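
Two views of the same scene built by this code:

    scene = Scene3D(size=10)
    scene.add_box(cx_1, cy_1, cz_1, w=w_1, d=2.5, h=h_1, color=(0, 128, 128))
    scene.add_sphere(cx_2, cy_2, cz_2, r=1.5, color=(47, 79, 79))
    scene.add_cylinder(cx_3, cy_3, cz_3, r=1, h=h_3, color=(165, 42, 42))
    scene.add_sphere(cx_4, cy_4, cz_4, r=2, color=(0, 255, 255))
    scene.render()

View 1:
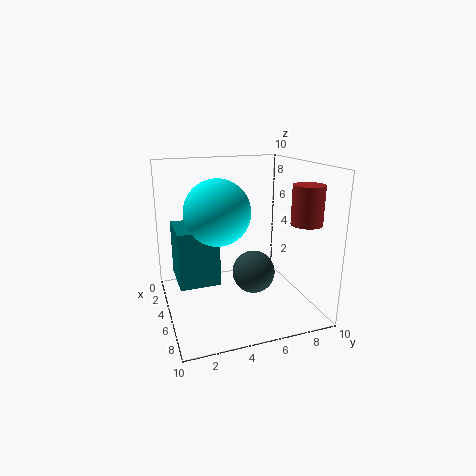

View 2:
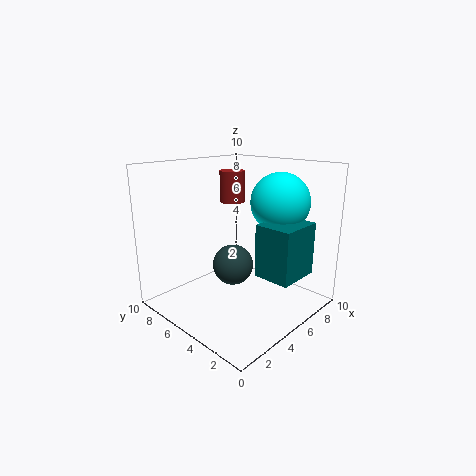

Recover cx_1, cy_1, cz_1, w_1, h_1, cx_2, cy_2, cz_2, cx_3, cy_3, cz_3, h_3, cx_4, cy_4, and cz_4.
cx_1 = 4.5; cy_1 = 0.5; cz_1 = 3; w_1 = 3; h_1 = 3.5; cx_2 = 5.5; cy_2 = 6; cz_2 = 2.5; cx_3 = 8; cy_3 = 8.5; cz_3 = 6.5; h_3 = 2.5; cx_4 = 7; cy_4 = 3; cz_4 = 7.5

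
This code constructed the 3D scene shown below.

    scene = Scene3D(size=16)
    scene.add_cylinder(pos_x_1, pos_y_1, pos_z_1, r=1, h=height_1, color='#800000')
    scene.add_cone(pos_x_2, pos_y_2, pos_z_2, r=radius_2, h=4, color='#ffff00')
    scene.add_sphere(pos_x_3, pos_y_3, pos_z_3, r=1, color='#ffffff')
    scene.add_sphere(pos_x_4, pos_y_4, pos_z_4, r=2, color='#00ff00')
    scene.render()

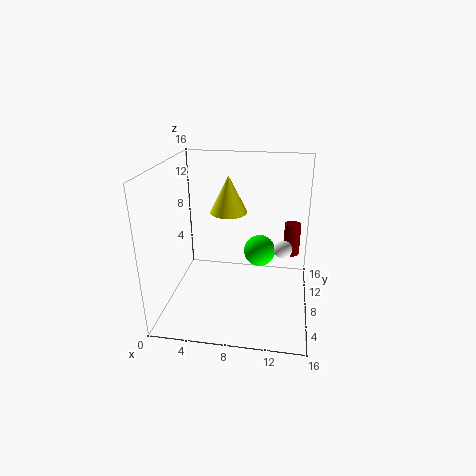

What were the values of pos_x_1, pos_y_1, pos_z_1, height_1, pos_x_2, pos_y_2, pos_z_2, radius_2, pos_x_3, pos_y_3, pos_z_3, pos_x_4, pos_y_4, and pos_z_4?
pos_x_1 = 14
pos_y_1 = 13
pos_z_1 = 4
height_1 = 4
pos_x_2 = 7
pos_y_2 = 8
pos_z_2 = 11
radius_2 = 2
pos_x_3 = 13
pos_y_3 = 8
pos_z_3 = 7
pos_x_4 = 10
pos_y_4 = 13
pos_z_4 = 4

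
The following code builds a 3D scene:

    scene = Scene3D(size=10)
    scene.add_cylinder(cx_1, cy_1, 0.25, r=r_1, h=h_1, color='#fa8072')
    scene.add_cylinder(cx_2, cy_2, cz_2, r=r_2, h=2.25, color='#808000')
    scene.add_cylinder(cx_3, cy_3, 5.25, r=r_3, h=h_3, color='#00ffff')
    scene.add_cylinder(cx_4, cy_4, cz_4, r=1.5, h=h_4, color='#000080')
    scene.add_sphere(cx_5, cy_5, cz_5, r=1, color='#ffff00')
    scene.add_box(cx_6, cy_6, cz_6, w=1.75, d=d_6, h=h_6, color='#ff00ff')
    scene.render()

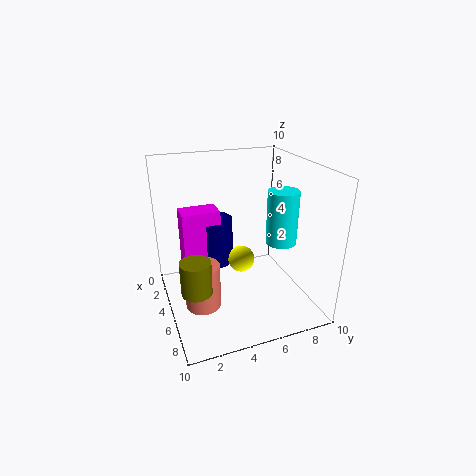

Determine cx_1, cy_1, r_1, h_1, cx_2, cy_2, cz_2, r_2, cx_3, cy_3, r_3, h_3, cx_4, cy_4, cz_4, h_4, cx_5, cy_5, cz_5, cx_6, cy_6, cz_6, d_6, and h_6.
cx_1 = 5.25; cy_1 = 2.25; r_1 = 1.25; h_1 = 3.25; cx_2 = 6.75; cy_2 = 1.5; cz_2 = 2.5; r_2 = 1; cx_3 = 7; cy_3 = 7.25; r_3 = 1; h_3 = 3.5; cx_4 = 2.25; cy_4 = 4; cz_4 = 2; h_4 = 3.5; cx_5 = 3.75; cy_5 = 5.75; cz_5 = 2.5; cx_6 = 1.75; cy_6 = 1.5; cz_6 = 2; d_6 = 2.75; h_6 = 4.5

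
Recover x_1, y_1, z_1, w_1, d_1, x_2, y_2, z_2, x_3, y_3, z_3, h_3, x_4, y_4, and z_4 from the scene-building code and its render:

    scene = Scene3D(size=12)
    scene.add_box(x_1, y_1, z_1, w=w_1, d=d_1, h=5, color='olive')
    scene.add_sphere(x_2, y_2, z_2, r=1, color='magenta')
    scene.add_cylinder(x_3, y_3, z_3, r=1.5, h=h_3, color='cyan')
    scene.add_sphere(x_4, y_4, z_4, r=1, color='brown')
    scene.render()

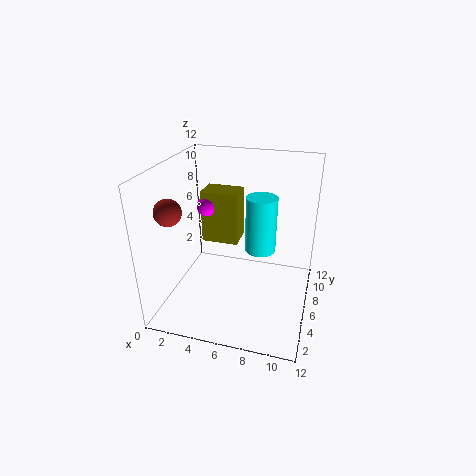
x_1 = 1.5
y_1 = 9
z_1 = 3.5
w_1 = 3.5
d_1 = 2.5
x_2 = 2
y_2 = 9.5
z_2 = 7
x_3 = 7
y_3 = 10.5
z_3 = 2.5
h_3 = 5.5
x_4 = 2
y_4 = 2
z_4 = 9.5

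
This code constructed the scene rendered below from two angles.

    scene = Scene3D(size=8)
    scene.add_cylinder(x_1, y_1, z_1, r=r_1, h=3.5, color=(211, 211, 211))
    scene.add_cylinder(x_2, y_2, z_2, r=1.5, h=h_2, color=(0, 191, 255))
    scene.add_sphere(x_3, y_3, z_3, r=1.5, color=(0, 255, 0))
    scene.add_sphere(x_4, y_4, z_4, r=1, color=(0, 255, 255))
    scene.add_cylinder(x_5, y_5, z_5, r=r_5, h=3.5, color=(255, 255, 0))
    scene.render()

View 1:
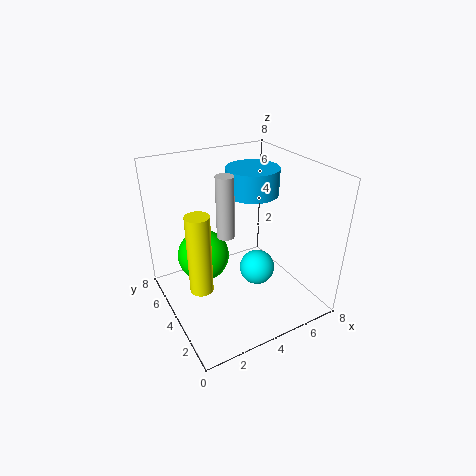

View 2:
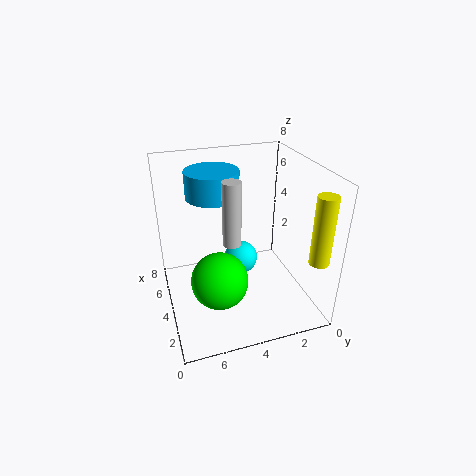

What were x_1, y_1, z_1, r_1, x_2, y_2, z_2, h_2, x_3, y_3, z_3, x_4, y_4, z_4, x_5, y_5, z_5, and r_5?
x_1 = 3.5, y_1 = 4.5, z_1 = 4, r_1 = 0.5, x_2 = 5.5, y_2 = 5, z_2 = 6, h_2 = 1.5, x_3 = 2.5, y_3 = 5.5, z_3 = 2.5, x_4 = 5, y_4 = 3.5, z_4 = 2, x_5 = 0.5, y_5 = 1, z_5 = 4, r_5 = 0.5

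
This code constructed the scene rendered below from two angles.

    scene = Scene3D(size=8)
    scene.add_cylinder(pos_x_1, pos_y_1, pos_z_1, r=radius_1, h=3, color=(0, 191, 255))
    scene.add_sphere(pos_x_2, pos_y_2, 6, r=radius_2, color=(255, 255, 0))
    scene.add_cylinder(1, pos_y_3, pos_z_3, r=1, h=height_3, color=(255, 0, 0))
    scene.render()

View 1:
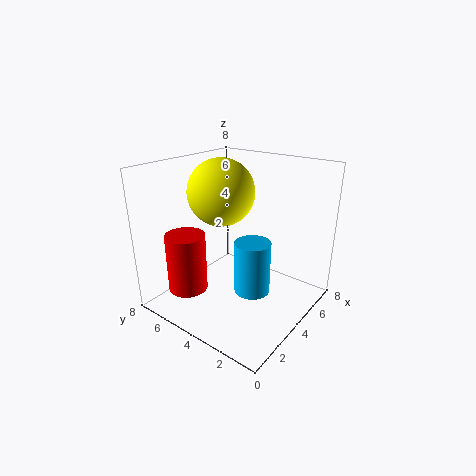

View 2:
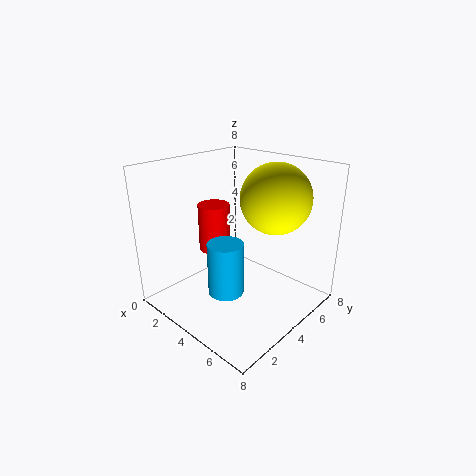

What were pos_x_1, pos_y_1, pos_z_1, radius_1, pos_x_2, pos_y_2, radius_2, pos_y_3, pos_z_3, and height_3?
pos_x_1 = 4, pos_y_1 = 3, pos_z_1 = 1, radius_1 = 1, pos_x_2 = 5, pos_y_2 = 6, radius_2 = 2, pos_y_3 = 5, pos_z_3 = 2, height_3 = 3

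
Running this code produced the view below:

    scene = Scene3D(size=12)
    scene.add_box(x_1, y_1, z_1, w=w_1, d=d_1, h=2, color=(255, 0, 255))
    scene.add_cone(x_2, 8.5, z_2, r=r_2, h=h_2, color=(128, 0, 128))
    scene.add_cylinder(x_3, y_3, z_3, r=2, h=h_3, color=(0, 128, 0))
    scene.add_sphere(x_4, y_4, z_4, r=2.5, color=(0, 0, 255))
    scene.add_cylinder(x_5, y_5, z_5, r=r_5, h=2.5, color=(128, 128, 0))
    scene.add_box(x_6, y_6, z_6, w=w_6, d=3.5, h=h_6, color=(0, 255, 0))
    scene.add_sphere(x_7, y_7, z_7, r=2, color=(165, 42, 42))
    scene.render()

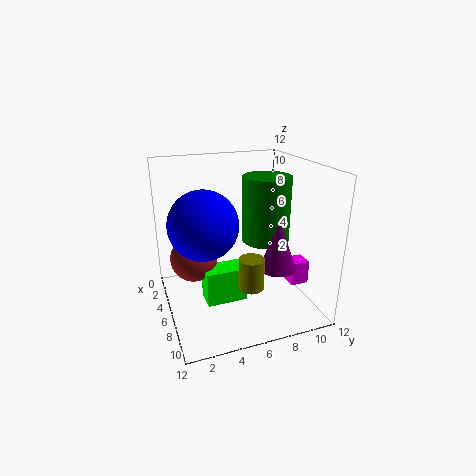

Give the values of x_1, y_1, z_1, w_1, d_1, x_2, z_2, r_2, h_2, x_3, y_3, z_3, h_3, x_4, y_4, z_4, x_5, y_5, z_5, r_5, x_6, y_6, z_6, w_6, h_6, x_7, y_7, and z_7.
x_1 = 7; y_1 = 10; z_1 = 2; w_1 = 1.5; d_1 = 1.5; x_2 = 8.5; z_2 = 4; r_2 = 1.5; h_2 = 4; x_3 = 6; y_3 = 8.5; z_3 = 5.5; h_3 = 5.5; x_4 = 8.5; y_4 = 2.5; z_4 = 8.5; x_5 = 9; y_5 = 6; z_5 = 3; r_5 = 1; x_6 = 5; y_6 = 3; z_6 = 0.5; w_6 = 2; h_6 = 3; x_7 = 4.5; y_7 = 2.5; z_7 = 4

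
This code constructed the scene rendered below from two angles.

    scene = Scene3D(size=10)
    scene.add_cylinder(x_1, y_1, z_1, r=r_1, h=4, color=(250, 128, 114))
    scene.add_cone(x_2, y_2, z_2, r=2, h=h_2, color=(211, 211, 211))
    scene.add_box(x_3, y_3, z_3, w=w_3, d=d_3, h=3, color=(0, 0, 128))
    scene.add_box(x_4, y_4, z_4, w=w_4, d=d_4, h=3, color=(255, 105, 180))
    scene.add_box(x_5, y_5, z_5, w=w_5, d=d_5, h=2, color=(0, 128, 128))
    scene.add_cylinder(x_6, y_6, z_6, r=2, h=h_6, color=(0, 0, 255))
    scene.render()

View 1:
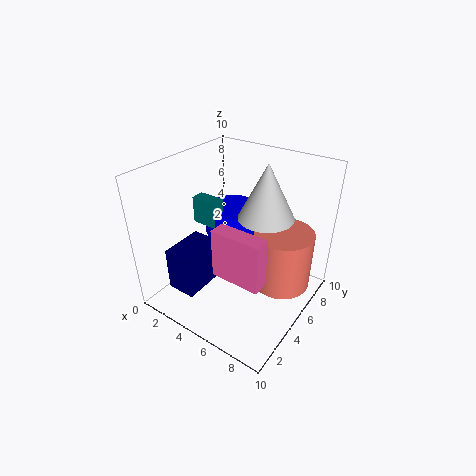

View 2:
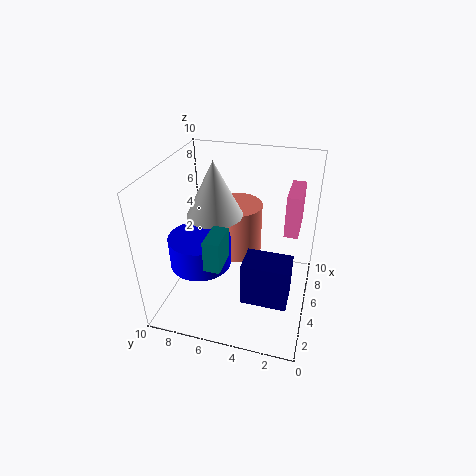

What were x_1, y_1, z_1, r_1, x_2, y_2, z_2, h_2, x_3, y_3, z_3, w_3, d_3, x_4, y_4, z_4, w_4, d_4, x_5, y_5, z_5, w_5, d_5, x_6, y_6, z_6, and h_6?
x_1 = 8
y_1 = 6
z_1 = 2
r_1 = 2
x_2 = 6
y_2 = 7
z_2 = 6
h_2 = 4
x_3 = 2
y_3 = 1
z_3 = 2
w_3 = 2
d_3 = 3
x_4 = 6
y_4 = 1
z_4 = 5
w_4 = 3
d_4 = 1
x_5 = 1
y_5 = 5
z_5 = 5
w_5 = 2
d_5 = 1
x_6 = 3
y_6 = 7
z_6 = 4
h_6 = 2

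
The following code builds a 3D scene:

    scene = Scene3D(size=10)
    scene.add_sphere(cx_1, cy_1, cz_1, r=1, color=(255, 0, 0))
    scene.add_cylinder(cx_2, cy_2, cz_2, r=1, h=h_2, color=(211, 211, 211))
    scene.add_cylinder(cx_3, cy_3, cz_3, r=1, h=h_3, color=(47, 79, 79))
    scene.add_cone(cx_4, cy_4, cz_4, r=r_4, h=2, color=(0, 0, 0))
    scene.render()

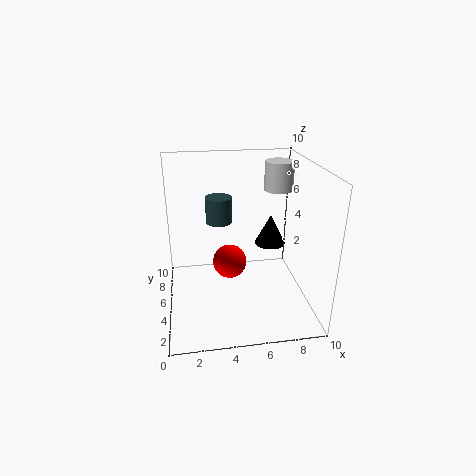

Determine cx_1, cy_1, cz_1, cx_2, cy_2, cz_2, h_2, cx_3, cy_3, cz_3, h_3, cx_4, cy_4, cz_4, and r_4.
cx_1 = 4, cy_1 = 2, cz_1 = 5, cx_2 = 8, cy_2 = 6, cz_2 = 8, h_2 = 2, cx_3 = 4, cy_3 = 8, cz_3 = 5, h_3 = 2, cx_4 = 7, cy_4 = 4, cz_4 = 5, r_4 = 1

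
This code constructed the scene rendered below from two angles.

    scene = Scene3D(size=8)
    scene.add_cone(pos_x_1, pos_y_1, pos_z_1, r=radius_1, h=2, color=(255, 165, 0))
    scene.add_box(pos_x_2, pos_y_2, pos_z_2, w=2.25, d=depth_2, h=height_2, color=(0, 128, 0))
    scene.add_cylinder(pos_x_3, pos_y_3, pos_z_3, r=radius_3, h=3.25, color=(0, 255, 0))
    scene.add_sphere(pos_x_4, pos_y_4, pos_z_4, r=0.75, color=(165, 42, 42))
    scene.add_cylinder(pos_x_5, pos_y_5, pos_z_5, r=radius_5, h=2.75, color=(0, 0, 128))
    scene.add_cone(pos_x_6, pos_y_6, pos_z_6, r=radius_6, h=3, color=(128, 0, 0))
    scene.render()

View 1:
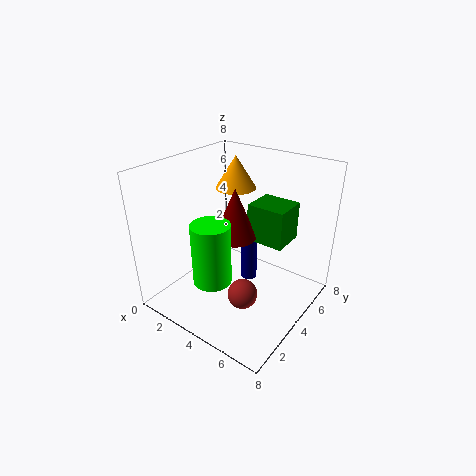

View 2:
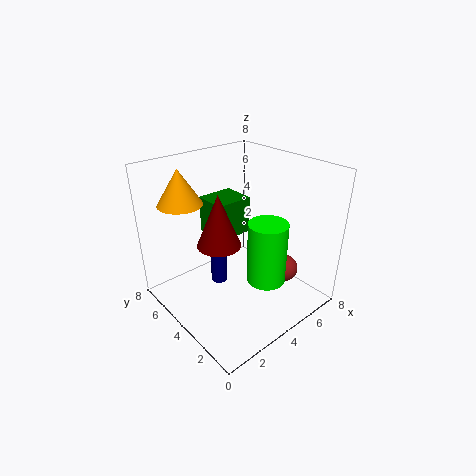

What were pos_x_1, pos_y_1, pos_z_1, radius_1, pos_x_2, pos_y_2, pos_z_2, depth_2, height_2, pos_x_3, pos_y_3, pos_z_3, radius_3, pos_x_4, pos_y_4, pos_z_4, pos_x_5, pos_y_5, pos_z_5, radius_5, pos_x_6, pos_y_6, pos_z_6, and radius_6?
pos_x_1 = 2; pos_y_1 = 6.5; pos_z_1 = 5.75; radius_1 = 1.25; pos_x_2 = 3.75; pos_y_2 = 5.25; pos_z_2 = 3.25; depth_2 = 2; height_2 = 2.25; pos_x_3 = 4; pos_y_3 = 1.75; pos_z_3 = 2.5; radius_3 = 1; pos_x_4 = 5.75; pos_y_4 = 2; pos_z_4 = 2.25; pos_x_5 = 3.75; pos_y_5 = 5.5; pos_z_5 = 0.5; radius_5 = 0.5; pos_x_6 = 3.25; pos_y_6 = 4.75; pos_z_6 = 3.5; radius_6 = 1.25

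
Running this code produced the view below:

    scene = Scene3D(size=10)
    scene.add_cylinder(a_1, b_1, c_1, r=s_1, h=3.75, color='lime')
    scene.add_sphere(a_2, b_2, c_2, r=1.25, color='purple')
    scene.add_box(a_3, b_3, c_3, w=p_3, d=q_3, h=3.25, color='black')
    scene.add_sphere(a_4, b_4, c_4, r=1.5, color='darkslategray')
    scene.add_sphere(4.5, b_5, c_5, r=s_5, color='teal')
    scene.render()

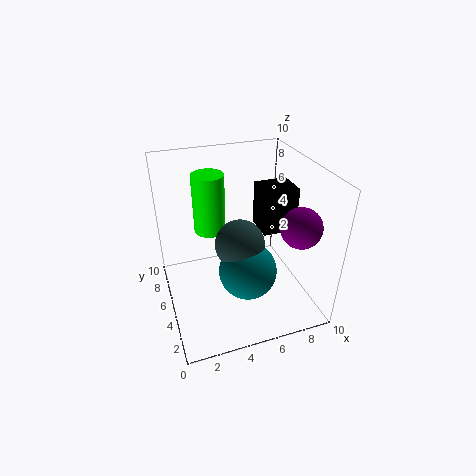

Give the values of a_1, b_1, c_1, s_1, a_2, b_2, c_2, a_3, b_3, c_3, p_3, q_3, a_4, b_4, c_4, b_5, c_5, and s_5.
a_1 = 3; b_1 = 4.75; c_1 = 6.25; s_1 = 1; a_2 = 7.75; b_2 = 1.5; c_2 = 7.25; a_3 = 7; b_3 = 5; c_3 = 4.75; p_3 = 2.5; q_3 = 2.25; a_4 = 4.25; b_4 = 2.5; c_4 = 6.25; b_5 = 1.75; c_5 = 4.75; s_5 = 1.75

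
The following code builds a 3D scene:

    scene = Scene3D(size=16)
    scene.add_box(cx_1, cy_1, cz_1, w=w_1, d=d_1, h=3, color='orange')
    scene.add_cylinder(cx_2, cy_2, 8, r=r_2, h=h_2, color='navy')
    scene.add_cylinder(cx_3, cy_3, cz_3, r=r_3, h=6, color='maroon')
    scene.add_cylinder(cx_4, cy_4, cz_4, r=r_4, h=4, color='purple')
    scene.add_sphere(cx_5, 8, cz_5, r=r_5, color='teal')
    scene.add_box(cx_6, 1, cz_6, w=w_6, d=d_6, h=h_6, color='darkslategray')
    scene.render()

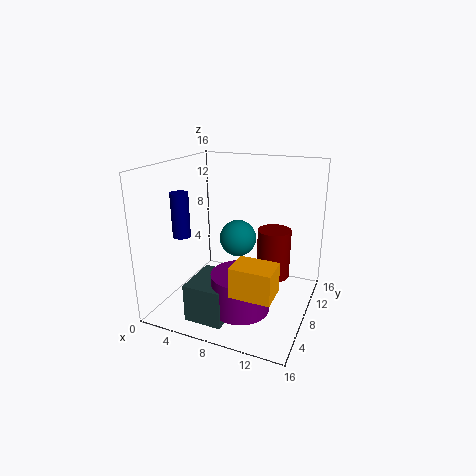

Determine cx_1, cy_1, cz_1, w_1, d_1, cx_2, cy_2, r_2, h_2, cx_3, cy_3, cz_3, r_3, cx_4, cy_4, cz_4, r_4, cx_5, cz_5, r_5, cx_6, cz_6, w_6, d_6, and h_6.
cx_1 = 10
cy_1 = 1
cz_1 = 5
w_1 = 4
d_1 = 3
cx_2 = 2
cy_2 = 6
r_2 = 1
h_2 = 5
cx_3 = 11
cy_3 = 12
cz_3 = 2
r_3 = 2
cx_4 = 10
cy_4 = 4
cz_4 = 2
r_4 = 3
cx_5 = 8
cz_5 = 8
r_5 = 2
cx_6 = 5
cz_6 = 1
w_6 = 4
d_6 = 5
h_6 = 4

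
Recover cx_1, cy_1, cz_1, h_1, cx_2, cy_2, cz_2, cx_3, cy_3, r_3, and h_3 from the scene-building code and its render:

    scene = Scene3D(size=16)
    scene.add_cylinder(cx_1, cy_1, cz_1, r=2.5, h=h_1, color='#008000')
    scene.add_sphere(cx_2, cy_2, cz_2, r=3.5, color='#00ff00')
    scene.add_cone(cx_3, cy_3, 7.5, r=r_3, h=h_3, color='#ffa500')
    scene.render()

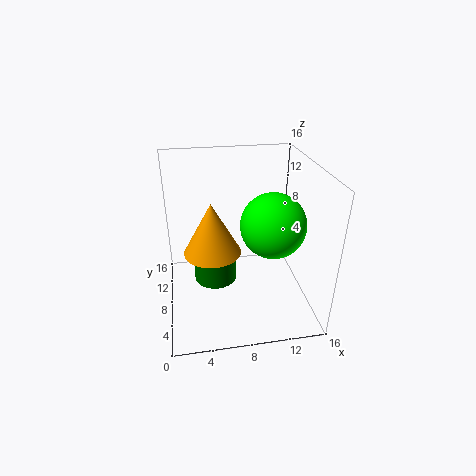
cx_1 = 5.5; cy_1 = 9.5; cz_1 = 2; h_1 = 3.5; cx_2 = 11.5; cy_2 = 6.5; cz_2 = 10; cx_3 = 5; cy_3 = 6.5; r_3 = 3; h_3 = 5.5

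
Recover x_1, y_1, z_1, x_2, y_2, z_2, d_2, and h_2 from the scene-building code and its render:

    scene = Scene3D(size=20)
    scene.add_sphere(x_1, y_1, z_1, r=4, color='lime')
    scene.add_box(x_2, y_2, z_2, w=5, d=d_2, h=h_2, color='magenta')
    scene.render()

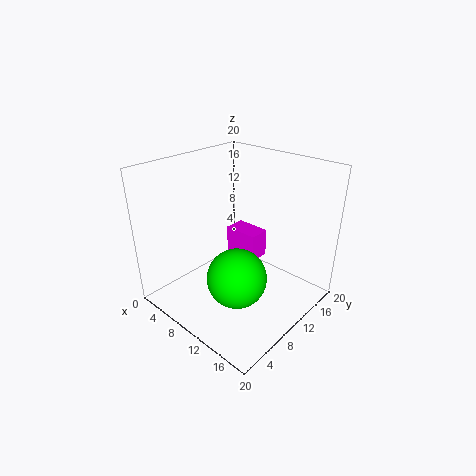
x_1 = 12.5
y_1 = 7
z_1 = 6
x_2 = 6.5
y_2 = 11.5
z_2 = 6
d_2 = 3
h_2 = 4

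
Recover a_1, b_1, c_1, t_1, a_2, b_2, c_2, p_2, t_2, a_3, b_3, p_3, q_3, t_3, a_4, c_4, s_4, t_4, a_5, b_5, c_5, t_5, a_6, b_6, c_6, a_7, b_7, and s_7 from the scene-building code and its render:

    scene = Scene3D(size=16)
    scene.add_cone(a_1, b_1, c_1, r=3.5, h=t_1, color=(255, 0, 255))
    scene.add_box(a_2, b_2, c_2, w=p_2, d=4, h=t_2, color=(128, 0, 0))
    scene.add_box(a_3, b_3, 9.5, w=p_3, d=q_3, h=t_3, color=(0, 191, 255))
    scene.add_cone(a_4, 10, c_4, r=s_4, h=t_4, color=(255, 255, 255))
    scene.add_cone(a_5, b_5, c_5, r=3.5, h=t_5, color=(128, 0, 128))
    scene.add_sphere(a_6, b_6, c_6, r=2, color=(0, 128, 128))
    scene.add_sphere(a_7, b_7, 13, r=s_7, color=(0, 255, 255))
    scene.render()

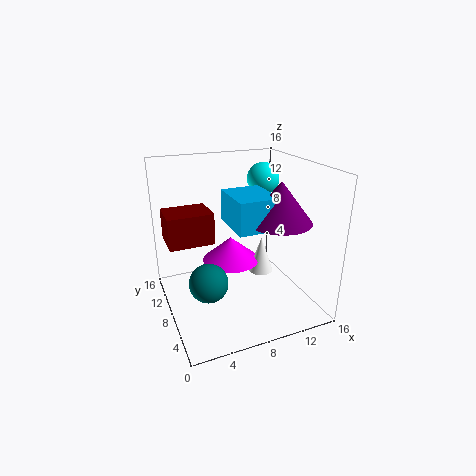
a_1 = 8.5
b_1 = 11.5
c_1 = 3.5
t_1 = 3
a_2 = 0.5
b_2 = 8.5
c_2 = 7.5
p_2 = 5
t_2 = 3.5
a_3 = 7
b_3 = 5
p_3 = 4.5
q_3 = 5.5
t_3 = 3.5
a_4 = 12
c_4 = 2
s_4 = 1.5
t_4 = 4.5
a_5 = 12
b_5 = 6
c_5 = 10
t_5 = 4.5
a_6 = 3.5
b_6 = 5
c_6 = 5
a_7 = 13.5
b_7 = 13
s_7 = 2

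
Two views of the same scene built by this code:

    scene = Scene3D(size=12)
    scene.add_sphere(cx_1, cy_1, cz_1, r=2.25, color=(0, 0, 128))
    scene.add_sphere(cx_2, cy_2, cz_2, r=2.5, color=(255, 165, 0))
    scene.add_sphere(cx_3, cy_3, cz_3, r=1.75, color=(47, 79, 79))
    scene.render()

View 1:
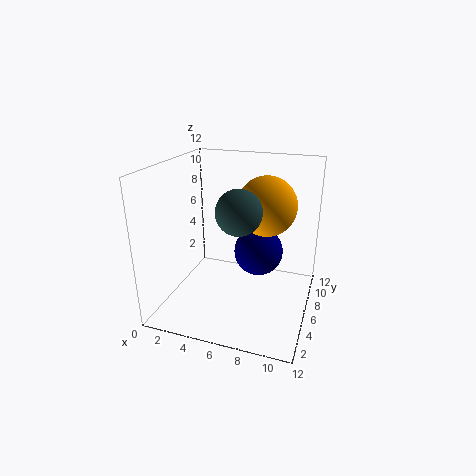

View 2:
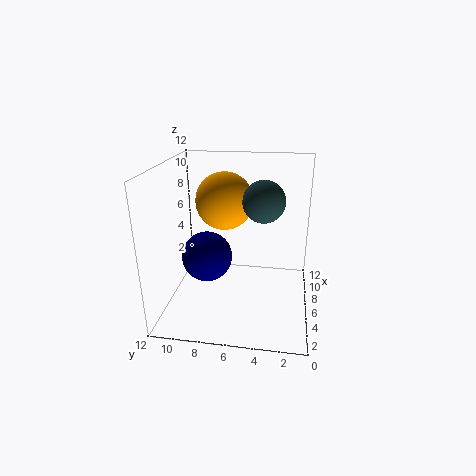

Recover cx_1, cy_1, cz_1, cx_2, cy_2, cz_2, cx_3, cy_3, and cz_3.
cx_1 = 7, cy_1 = 9, cz_1 = 3.5, cx_2 = 8, cy_2 = 7.5, cz_2 = 8.5, cx_3 = 6.75, cy_3 = 4, cz_3 = 9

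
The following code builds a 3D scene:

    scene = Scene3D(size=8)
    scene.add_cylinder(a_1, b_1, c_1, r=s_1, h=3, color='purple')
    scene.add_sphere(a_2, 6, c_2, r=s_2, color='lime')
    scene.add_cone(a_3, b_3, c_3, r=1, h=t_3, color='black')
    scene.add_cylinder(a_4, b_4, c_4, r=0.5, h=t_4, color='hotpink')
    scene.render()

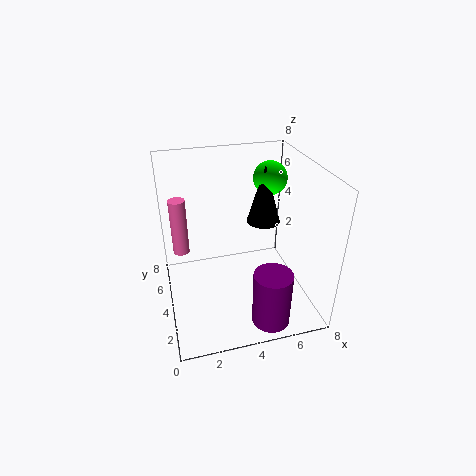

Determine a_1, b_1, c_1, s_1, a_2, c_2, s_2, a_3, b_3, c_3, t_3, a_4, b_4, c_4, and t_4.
a_1 = 5, b_1 = 1, c_1 = 0.5, s_1 = 1, a_2 = 6.5, c_2 = 6.5, s_2 = 1, a_3 = 6, b_3 = 5.5, c_3 = 4, t_3 = 3.5, a_4 = 1, b_4 = 6.5, c_4 = 2, t_4 = 3.5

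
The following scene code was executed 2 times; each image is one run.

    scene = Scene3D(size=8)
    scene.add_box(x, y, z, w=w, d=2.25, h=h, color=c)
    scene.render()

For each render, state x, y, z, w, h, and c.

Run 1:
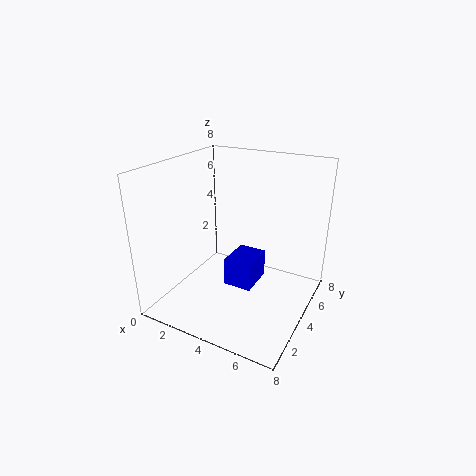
x = 2.75, y = 4.5, z = 0.25, w = 1.75, h = 1.75, c = 'blue'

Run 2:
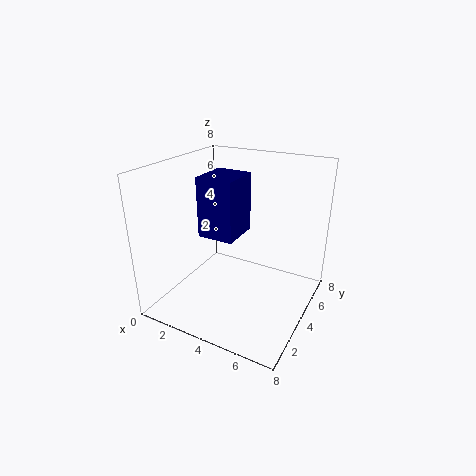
x = 2.25, y = 2.75, z = 4.25, w = 2, h = 3.25, c = 'navy'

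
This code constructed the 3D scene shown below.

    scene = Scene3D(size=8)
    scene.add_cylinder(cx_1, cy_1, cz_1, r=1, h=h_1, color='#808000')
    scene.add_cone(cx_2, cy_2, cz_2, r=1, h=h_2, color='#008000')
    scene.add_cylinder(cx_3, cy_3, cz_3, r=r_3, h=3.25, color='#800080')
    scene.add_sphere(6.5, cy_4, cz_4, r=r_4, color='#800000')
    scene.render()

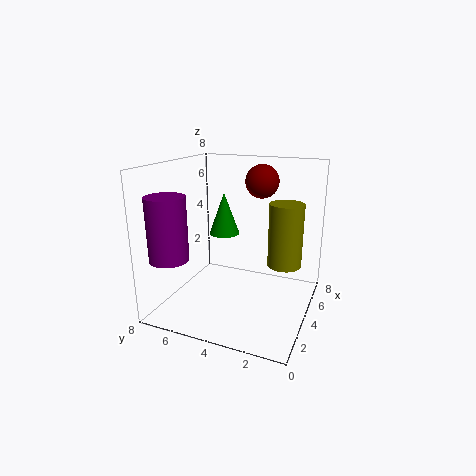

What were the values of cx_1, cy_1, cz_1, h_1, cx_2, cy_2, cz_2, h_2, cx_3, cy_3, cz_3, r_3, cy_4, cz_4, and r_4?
cx_1 = 5.75
cy_1 = 1.75
cz_1 = 2
h_1 = 3.75
cx_2 = 7
cy_2 = 6.25
cz_2 = 3
h_2 = 2.75
cx_3 = 1
cy_3 = 6.5
cz_3 = 3.5
r_3 = 1
cy_4 = 3.5
cz_4 = 6.75
r_4 = 1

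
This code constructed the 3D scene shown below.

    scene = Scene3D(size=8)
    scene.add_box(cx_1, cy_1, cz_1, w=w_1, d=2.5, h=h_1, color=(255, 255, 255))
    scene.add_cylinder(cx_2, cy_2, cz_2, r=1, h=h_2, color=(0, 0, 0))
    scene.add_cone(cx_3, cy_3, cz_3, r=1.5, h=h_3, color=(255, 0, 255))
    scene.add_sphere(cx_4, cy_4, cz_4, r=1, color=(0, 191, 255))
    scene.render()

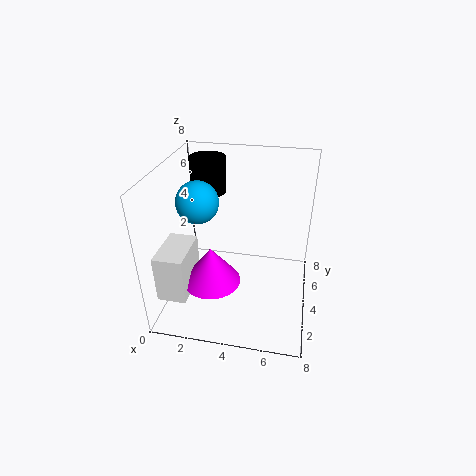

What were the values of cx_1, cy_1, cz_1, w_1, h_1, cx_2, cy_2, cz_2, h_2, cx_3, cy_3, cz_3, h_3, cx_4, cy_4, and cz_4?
cx_1 = 0.5; cy_1 = 0.5; cz_1 = 2; w_1 = 1.5; h_1 = 2.5; cx_2 = 2; cy_2 = 5.5; cz_2 = 6; h_2 = 2; cx_3 = 3; cy_3 = 2; cz_3 = 2.5; h_3 = 2; cx_4 = 2.5; cy_4 = 2; cz_4 = 7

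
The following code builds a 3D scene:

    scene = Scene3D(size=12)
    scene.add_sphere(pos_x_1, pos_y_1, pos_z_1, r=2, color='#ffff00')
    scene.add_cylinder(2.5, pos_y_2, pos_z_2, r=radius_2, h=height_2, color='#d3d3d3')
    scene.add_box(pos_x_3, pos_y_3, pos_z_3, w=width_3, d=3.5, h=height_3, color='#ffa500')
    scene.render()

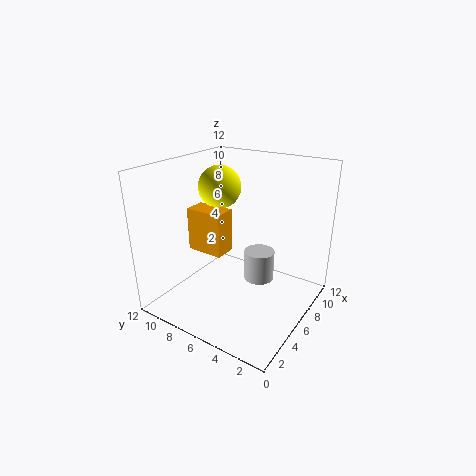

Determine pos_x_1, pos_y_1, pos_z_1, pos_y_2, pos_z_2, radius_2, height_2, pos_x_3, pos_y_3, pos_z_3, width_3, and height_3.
pos_x_1 = 9; pos_y_1 = 10; pos_z_1 = 9; pos_y_2 = 2; pos_z_2 = 5.5; radius_2 = 1; height_2 = 2; pos_x_3 = 6; pos_y_3 = 8; pos_z_3 = 3.5; width_3 = 2; height_3 = 4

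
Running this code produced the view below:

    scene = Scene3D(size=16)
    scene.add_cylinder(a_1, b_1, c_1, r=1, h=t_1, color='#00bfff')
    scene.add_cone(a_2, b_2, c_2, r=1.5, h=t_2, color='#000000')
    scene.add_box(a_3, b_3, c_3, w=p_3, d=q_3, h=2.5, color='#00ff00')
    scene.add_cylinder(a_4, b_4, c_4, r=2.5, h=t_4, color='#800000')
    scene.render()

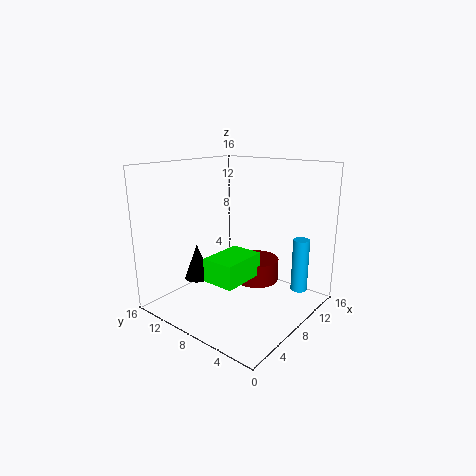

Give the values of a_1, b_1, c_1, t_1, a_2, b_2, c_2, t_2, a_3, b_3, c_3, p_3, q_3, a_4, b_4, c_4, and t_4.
a_1 = 14.5; b_1 = 3.5; c_1 = 0.5; t_1 = 6.5; a_2 = 5.5; b_2 = 12; c_2 = 3; t_2 = 4; a_3 = 3; b_3 = 5; c_3 = 4.5; p_3 = 5; q_3 = 3.5; a_4 = 9.5; b_4 = 6.5; c_4 = 3; t_4 = 2.5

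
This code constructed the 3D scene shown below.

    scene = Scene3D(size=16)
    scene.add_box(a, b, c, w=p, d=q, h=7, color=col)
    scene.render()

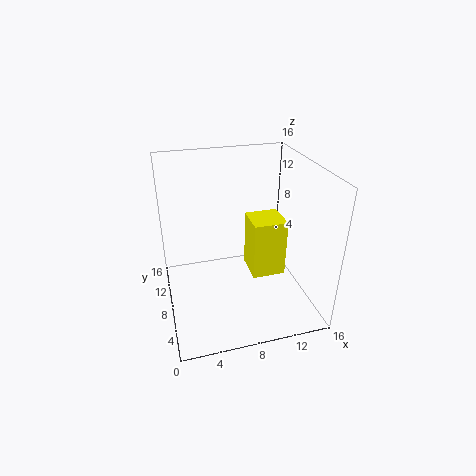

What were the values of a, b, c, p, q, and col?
a = 10; b = 8; c = 2; p = 4; q = 4; col = 'yellow'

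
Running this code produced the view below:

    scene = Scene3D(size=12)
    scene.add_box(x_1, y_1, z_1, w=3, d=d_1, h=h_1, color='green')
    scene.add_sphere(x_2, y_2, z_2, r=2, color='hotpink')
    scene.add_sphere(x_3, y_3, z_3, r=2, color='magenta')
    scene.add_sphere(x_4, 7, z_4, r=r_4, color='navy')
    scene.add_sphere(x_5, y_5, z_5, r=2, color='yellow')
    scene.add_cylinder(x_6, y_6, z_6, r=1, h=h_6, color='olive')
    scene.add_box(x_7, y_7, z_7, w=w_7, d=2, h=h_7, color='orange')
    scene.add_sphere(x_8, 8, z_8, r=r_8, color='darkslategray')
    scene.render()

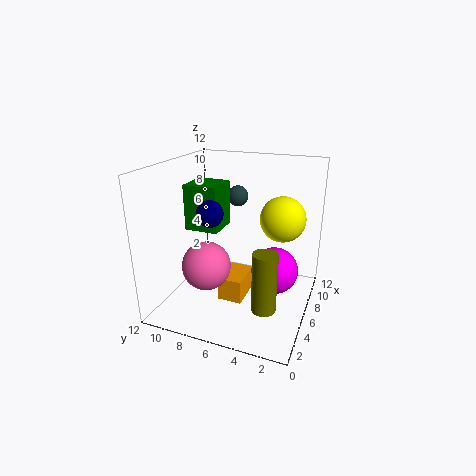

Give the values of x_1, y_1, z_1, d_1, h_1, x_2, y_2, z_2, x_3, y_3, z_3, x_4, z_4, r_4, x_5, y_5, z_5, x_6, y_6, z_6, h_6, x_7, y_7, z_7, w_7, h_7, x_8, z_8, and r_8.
x_1 = 6
y_1 = 8
z_1 = 6
d_1 = 3
h_1 = 4
x_2 = 4
y_2 = 8
z_2 = 4
x_3 = 7
y_3 = 3
z_3 = 3
x_4 = 3
z_4 = 9
r_4 = 1
x_5 = 9
y_5 = 3
z_5 = 7
x_6 = 4
y_6 = 3
z_6 = 1
h_6 = 5
x_7 = 4
y_7 = 5
z_7 = 1
w_7 = 3
h_7 = 2
x_8 = 11
z_8 = 8
r_8 = 1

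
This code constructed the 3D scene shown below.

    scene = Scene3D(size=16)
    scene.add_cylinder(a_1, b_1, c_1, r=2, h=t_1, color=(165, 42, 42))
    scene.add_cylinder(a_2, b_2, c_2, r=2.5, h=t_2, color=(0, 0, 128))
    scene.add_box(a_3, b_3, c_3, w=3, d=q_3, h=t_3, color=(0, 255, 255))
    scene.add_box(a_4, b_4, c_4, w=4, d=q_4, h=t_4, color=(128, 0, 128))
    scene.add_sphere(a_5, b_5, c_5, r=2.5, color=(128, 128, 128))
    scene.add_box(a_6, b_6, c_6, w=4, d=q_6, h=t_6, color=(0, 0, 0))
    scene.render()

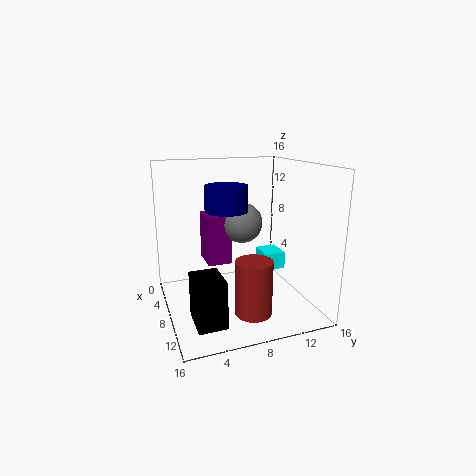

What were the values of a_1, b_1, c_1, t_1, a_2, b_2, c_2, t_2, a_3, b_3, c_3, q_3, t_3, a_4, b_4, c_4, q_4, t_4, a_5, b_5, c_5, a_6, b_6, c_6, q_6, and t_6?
a_1 = 11.5; b_1 = 8.5; c_1 = 0.5; t_1 = 6; a_2 = 5.5; b_2 = 7.5; c_2 = 10.5; t_2 = 3; a_3 = 5; b_3 = 11.5; c_3 = 3.5; q_3 = 2.5; t_3 = 2; a_4 = 0.5; b_4 = 5.5; c_4 = 3.5; q_4 = 3; t_4 = 6; a_5 = 4; b_5 = 10; c_5 = 8.5; a_6 = 9.5; b_6 = 2; c_6 = 0.5; q_6 = 3; t_6 = 5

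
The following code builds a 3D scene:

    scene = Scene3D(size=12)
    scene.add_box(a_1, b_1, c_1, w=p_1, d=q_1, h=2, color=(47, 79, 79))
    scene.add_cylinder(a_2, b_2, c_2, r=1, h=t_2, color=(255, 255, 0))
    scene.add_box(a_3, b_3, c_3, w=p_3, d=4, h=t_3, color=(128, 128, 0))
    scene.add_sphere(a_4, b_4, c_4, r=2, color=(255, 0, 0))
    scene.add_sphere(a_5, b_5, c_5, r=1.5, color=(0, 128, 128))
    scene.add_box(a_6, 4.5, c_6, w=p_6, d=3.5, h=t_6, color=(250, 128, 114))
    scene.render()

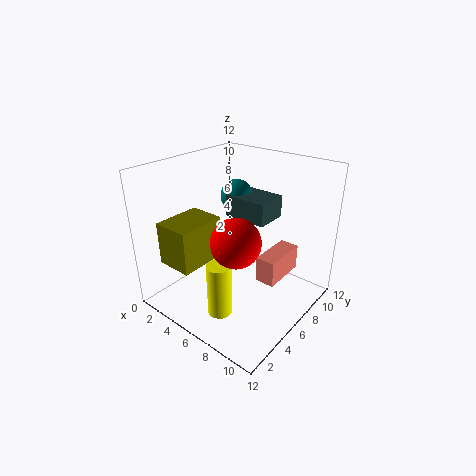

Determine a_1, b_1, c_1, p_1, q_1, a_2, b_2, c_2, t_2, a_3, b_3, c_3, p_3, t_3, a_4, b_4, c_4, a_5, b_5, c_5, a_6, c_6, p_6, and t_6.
a_1 = 3
b_1 = 8
c_1 = 6.5
p_1 = 4
q_1 = 3
a_2 = 6.5
b_2 = 3
c_2 = 0.5
t_2 = 4.5
a_3 = 2
b_3 = 1
c_3 = 4.5
p_3 = 3
t_3 = 3.5
a_4 = 7
b_4 = 4.5
c_4 = 6.5
a_5 = 3
b_5 = 9.5
c_5 = 8
a_6 = 9
c_6 = 4
p_6 = 1.5
t_6 = 2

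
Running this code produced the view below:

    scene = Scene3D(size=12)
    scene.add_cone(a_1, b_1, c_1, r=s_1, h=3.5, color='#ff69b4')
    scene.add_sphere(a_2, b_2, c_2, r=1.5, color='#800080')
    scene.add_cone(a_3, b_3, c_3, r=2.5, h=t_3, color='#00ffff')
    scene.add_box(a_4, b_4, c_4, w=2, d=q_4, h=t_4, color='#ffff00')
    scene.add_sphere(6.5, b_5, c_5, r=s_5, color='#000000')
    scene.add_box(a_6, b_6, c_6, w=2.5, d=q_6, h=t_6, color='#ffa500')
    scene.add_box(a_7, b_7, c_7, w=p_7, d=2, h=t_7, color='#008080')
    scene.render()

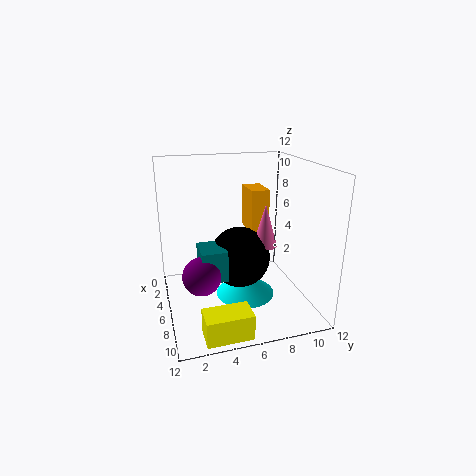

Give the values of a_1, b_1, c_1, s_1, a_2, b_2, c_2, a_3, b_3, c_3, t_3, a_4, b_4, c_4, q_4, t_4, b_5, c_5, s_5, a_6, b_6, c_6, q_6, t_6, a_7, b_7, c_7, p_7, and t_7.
a_1 = 7
b_1 = 8
c_1 = 5.5
s_1 = 1
a_2 = 8
b_2 = 2.5
c_2 = 4
a_3 = 6.5
b_3 = 6.5
c_3 = 1
t_3 = 2
a_4 = 10
b_4 = 2
c_4 = 0.5
q_4 = 3.5
t_4 = 2
b_5 = 6
c_5 = 4.5
s_5 = 2.5
a_6 = 4
b_6 = 7
c_6 = 6.5
q_6 = 1.5
t_6 = 3.5
a_7 = 6
b_7 = 2.5
c_7 = 3.5
p_7 = 2.5
t_7 = 2.5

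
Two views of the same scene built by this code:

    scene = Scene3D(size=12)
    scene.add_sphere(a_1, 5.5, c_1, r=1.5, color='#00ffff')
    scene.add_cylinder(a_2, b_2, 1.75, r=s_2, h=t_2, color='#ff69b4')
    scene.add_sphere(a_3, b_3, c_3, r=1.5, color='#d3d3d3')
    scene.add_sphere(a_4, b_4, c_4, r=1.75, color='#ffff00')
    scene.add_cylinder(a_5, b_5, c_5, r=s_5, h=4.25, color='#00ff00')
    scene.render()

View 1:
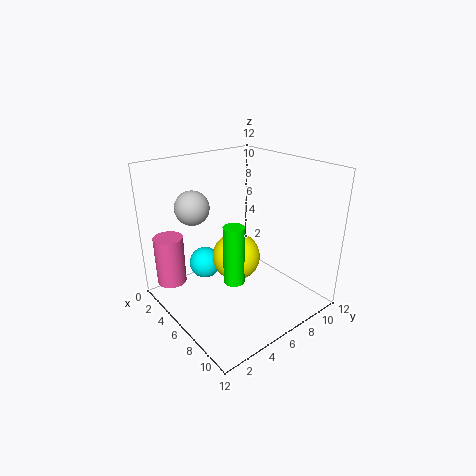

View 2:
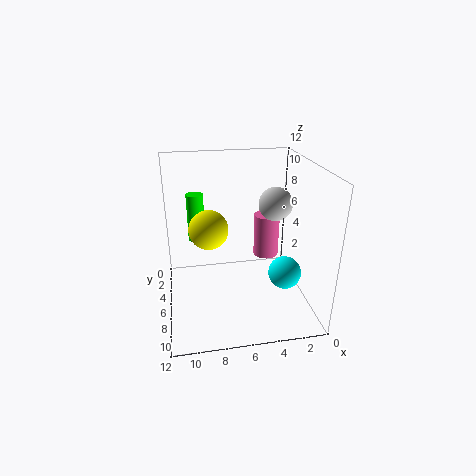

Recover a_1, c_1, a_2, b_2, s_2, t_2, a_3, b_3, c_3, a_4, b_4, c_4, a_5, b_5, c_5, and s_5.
a_1 = 1.5; c_1 = 1.75; a_2 = 2.25; b_2 = 1.5; s_2 = 1.25; t_2 = 4.25; a_3 = 2.25; b_3 = 4; c_3 = 8; a_4 = 8.25; b_4 = 4; c_4 = 6; a_5 = 9.25; b_5 = 3; c_5 = 4.75; s_5 = 0.75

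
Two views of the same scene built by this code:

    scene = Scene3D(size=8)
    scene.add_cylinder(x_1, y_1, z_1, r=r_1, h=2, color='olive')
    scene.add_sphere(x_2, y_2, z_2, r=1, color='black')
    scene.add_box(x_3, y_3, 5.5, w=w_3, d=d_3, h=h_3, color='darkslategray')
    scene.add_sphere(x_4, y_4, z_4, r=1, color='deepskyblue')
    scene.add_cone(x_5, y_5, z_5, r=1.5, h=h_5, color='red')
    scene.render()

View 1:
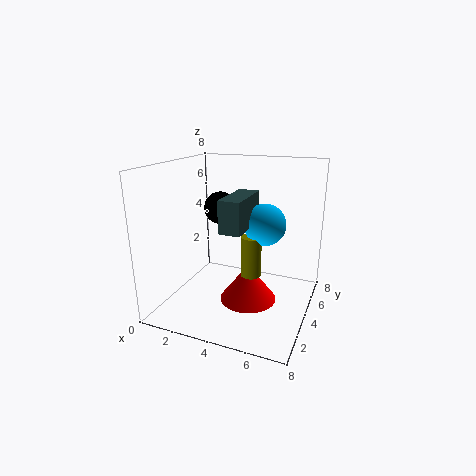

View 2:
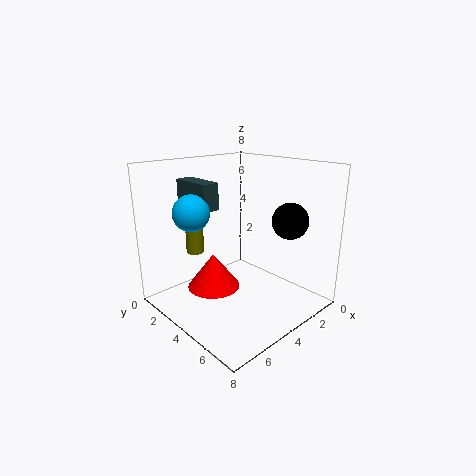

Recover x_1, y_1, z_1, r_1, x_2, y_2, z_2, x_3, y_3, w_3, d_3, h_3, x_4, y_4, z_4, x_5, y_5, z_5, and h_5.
x_1 = 5.5; y_1 = 2; z_1 = 3; r_1 = 0.5; x_2 = 2; y_2 = 6; z_2 = 5; x_3 = 4.5; y_3 = 0.5; w_3 = 1; d_3 = 2.5; h_3 = 1.5; x_4 = 6; y_4 = 2.5; z_4 = 5.5; x_5 = 5; y_5 = 3; z_5 = 1; h_5 = 2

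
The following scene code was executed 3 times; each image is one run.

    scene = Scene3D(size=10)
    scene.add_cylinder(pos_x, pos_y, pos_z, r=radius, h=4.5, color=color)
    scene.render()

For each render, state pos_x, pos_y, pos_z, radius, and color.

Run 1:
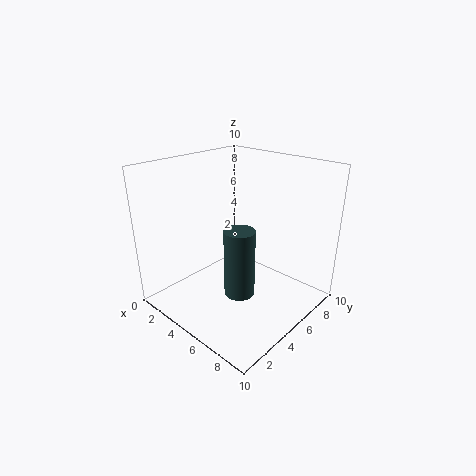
pos_x = 6.5
pos_y = 3.5
pos_z = 2
radius = 1
color = 'darkslategray'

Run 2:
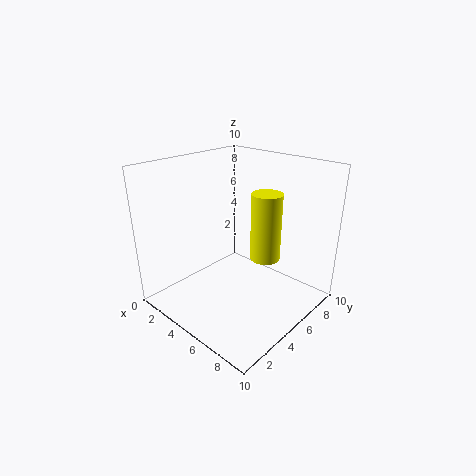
pos_x = 7
pos_y = 5.5
pos_z = 4
radius = 1
color = 'yellow'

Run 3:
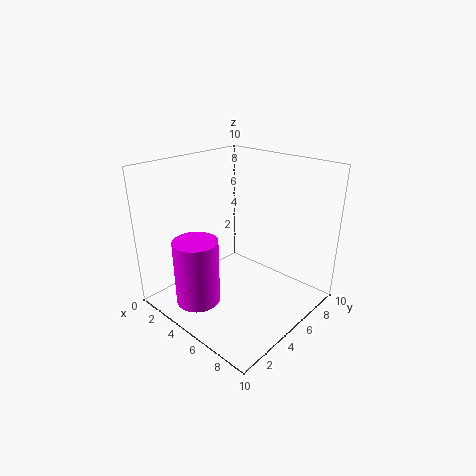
pos_x = 4
pos_y = 2
pos_z = 1
radius = 1.5
color = 'magenta'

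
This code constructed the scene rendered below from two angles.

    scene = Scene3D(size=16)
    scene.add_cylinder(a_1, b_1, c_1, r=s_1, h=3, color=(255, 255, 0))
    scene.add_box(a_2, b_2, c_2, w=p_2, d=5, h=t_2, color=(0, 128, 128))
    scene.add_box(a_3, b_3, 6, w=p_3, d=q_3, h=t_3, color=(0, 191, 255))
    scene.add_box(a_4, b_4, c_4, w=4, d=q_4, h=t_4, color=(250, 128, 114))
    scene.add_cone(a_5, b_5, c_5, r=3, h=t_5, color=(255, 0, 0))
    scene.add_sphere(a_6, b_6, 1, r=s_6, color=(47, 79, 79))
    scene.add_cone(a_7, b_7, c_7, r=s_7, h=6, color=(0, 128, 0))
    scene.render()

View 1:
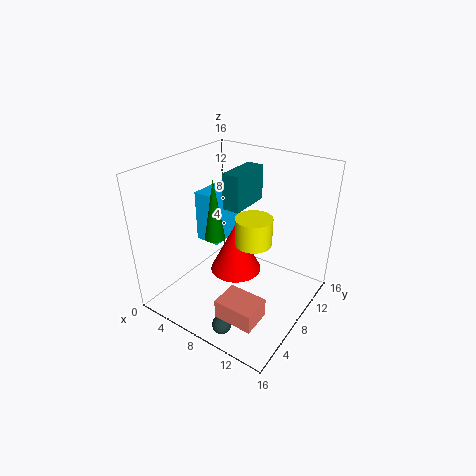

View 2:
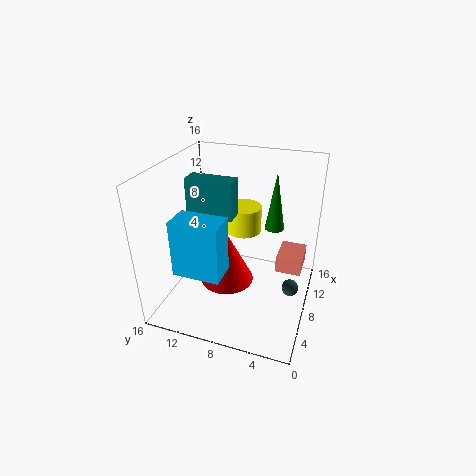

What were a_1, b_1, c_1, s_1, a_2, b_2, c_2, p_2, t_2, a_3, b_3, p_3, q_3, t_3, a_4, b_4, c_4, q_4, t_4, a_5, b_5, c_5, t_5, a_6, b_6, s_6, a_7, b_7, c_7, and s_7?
a_1 = 10, b_1 = 8, c_1 = 8, s_1 = 2, a_2 = 6, b_2 = 8, c_2 = 11, p_2 = 2, t_2 = 4, a_3 = 2, b_3 = 8, p_3 = 3, q_3 = 5, t_3 = 6, a_4 = 10, b_4 = 1, c_4 = 3, q_4 = 3, t_4 = 2, a_5 = 7, b_5 = 9, c_5 = 3, t_5 = 6, a_6 = 10, b_6 = 2, s_6 = 1, a_7 = 8, b_7 = 4, c_7 = 10, s_7 = 1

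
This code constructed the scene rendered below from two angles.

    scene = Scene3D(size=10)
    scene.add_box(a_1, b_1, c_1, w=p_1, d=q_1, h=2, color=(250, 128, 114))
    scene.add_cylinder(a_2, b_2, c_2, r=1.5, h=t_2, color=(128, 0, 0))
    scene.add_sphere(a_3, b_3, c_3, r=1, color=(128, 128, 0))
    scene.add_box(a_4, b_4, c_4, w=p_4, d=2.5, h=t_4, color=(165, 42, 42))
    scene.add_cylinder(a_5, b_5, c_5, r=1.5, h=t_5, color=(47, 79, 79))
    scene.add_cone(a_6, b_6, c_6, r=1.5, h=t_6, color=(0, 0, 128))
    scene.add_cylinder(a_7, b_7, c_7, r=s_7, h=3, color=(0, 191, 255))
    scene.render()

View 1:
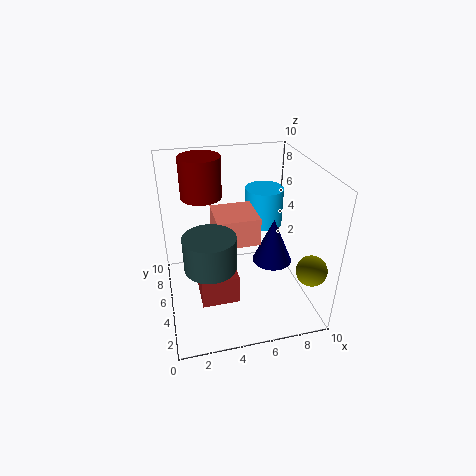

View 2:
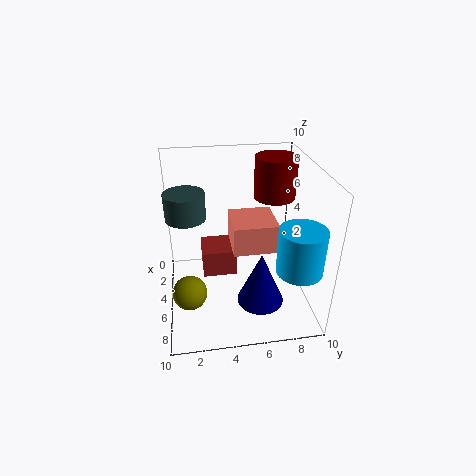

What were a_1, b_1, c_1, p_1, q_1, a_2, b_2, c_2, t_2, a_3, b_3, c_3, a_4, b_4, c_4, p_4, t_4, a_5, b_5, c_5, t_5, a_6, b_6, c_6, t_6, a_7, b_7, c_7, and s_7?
a_1 = 3.5; b_1 = 4.5; c_1 = 4.5; p_1 = 3; q_1 = 3; a_2 = 3; b_2 = 8; c_2 = 7; t_2 = 3; a_3 = 9; b_3 = 1.5; c_3 = 4; a_4 = 2; b_4 = 2.5; c_4 = 1.5; p_4 = 2.5; t_4 = 2; a_5 = 2.5; b_5 = 1.5; c_5 = 5.5; t_5 = 2; a_6 = 8; b_6 = 6; c_6 = 2; t_6 = 3.5; a_7 = 8; b_7 = 8.5; c_7 = 4; s_7 = 1.5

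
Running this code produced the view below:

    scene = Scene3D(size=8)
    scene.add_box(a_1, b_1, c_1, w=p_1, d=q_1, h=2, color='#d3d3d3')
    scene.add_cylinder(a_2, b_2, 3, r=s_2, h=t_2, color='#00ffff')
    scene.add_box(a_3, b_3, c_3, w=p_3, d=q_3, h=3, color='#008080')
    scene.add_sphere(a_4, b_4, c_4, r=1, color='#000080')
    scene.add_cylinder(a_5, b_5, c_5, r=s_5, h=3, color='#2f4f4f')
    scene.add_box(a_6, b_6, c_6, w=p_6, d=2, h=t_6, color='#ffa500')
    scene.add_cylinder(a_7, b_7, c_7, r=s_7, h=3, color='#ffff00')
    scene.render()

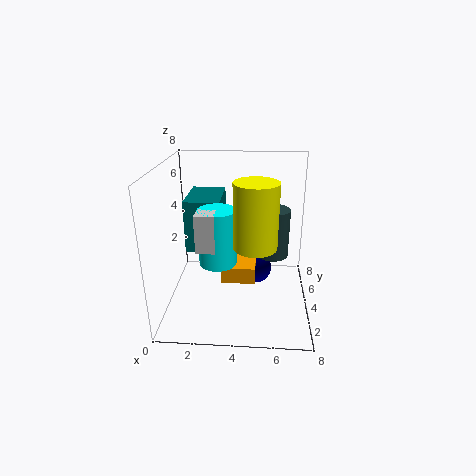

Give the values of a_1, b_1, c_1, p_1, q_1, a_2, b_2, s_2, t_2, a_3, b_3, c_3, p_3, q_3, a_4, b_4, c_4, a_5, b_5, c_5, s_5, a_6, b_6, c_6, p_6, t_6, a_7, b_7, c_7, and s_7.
a_1 = 2; b_1 = 2; c_1 = 4; p_1 = 1; q_1 = 1; a_2 = 3; b_2 = 3; s_2 = 1; t_2 = 3; a_3 = 1; b_3 = 4; c_3 = 3; p_3 = 2; q_3 = 3; a_4 = 5; b_4 = 6; c_4 = 1; a_5 = 6; b_5 = 6; c_5 = 2; s_5 = 1; a_6 = 3; b_6 = 4; c_6 = 1; p_6 = 2; t_6 = 1; a_7 = 5; b_7 = 1; c_7 = 5; s_7 = 1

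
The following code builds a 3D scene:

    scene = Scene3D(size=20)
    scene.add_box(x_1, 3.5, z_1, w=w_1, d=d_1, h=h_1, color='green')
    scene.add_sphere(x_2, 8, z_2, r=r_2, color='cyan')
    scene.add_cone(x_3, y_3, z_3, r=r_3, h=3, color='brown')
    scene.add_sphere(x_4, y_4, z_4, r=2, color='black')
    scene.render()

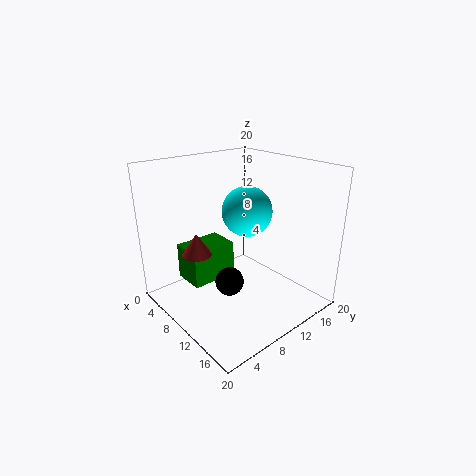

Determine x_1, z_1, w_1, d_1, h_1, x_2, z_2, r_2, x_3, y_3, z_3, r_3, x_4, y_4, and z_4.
x_1 = 4.5; z_1 = 4; w_1 = 4.5; d_1 = 6.5; h_1 = 5; x_2 = 14; z_2 = 15.5; r_2 = 3; x_3 = 8; y_3 = 4.5; z_3 = 8.5; r_3 = 2; x_4 = 10.5; y_4 = 8; z_4 = 4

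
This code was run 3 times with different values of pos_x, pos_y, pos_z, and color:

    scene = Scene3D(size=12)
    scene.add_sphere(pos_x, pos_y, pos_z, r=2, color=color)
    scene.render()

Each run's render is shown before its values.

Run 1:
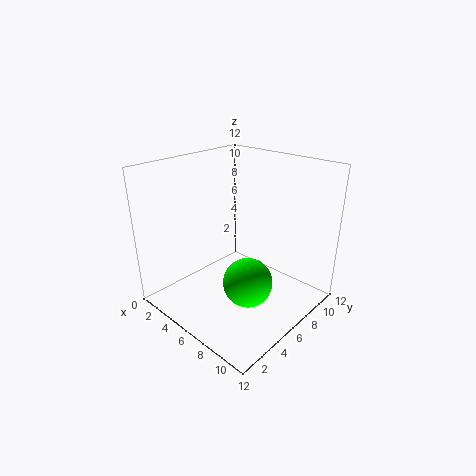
pos_x = 8
pos_y = 5
pos_z = 3
color = 'lime'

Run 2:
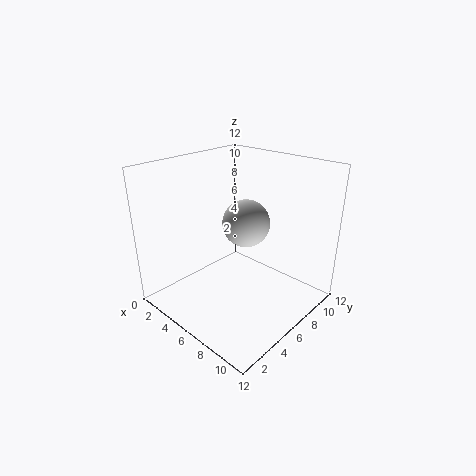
pos_x = 6
pos_y = 7
pos_z = 7
color = 'lightgray'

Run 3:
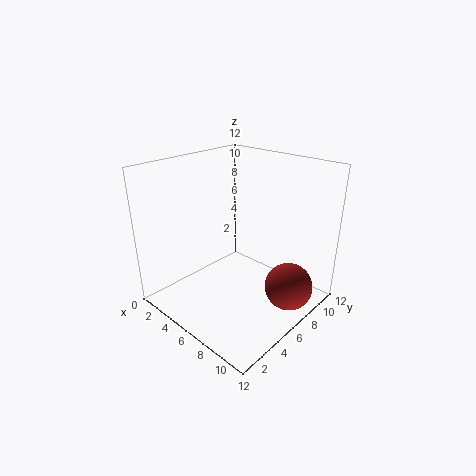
pos_x = 10
pos_y = 8
pos_z = 2
color = 'brown'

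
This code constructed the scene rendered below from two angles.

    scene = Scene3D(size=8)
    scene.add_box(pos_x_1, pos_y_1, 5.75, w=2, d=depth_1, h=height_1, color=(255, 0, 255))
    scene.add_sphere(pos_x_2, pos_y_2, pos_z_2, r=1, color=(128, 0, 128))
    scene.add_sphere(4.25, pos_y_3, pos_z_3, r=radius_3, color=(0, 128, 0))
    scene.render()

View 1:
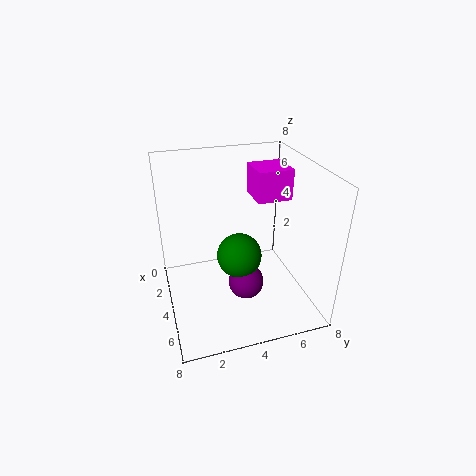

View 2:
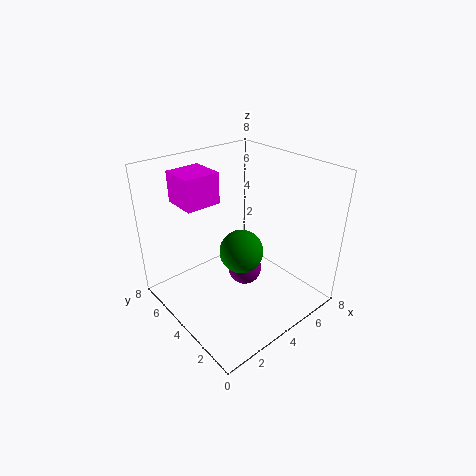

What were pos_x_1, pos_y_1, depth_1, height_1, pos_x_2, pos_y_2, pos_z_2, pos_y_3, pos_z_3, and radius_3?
pos_x_1 = 1.75, pos_y_1 = 5.25, depth_1 = 2, height_1 = 1.75, pos_x_2 = 4.75, pos_y_2 = 4.25, pos_z_2 = 1.5, pos_y_3 = 4, pos_z_3 = 3, radius_3 = 1.25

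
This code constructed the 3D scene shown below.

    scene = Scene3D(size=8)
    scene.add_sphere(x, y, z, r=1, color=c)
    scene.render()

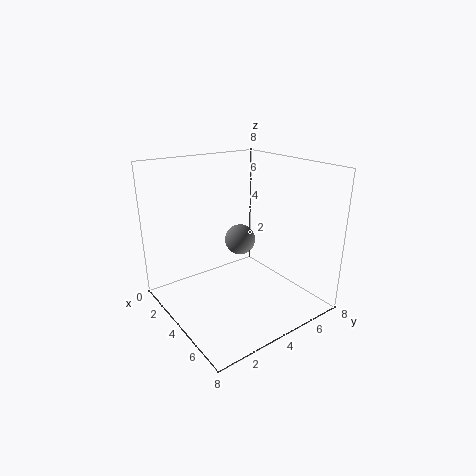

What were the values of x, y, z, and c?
x = 1.5
y = 6
z = 2.5
c = 'gray'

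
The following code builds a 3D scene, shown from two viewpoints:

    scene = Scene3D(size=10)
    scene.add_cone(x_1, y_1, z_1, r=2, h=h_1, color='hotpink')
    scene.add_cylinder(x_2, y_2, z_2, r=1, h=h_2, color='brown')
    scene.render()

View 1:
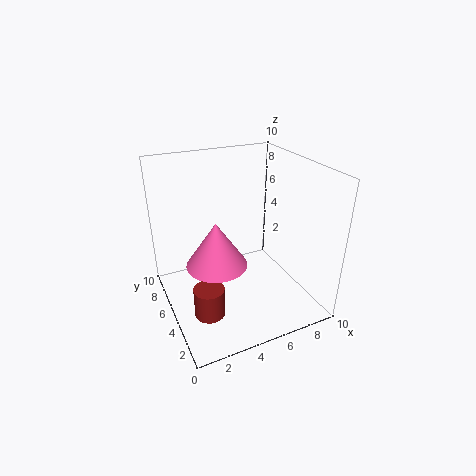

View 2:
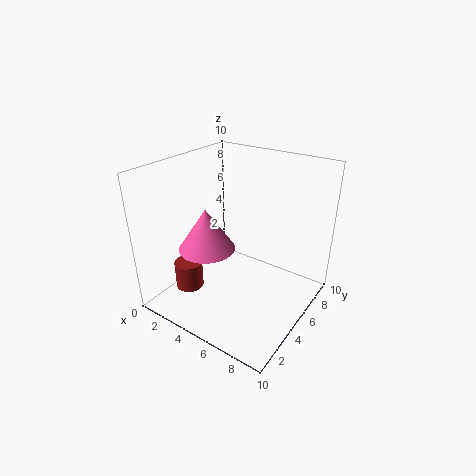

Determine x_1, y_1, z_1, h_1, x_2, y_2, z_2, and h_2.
x_1 = 3; y_1 = 4; z_1 = 4; h_1 = 3; x_2 = 2; y_2 = 3; z_2 = 1; h_2 = 2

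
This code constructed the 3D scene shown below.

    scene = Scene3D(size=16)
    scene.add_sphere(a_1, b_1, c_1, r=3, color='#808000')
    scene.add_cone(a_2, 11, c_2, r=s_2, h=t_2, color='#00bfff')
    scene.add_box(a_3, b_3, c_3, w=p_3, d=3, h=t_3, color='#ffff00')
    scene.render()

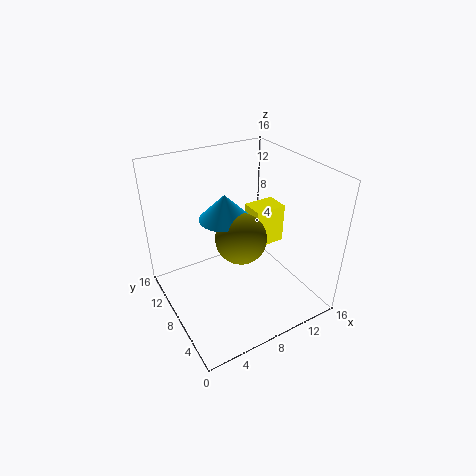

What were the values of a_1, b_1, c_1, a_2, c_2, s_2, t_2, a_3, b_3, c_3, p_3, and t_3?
a_1 = 9
b_1 = 9
c_1 = 7
a_2 = 8
c_2 = 9
s_2 = 3
t_2 = 3
a_3 = 12
b_3 = 10
c_3 = 4
p_3 = 4
t_3 = 5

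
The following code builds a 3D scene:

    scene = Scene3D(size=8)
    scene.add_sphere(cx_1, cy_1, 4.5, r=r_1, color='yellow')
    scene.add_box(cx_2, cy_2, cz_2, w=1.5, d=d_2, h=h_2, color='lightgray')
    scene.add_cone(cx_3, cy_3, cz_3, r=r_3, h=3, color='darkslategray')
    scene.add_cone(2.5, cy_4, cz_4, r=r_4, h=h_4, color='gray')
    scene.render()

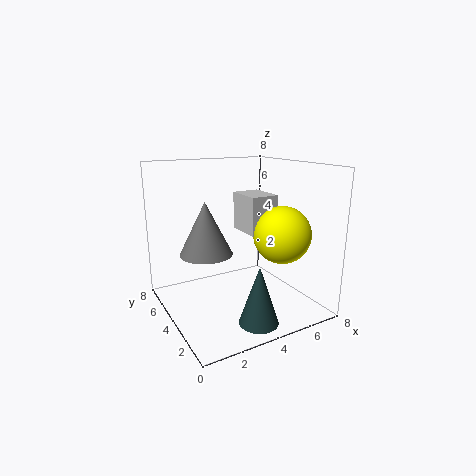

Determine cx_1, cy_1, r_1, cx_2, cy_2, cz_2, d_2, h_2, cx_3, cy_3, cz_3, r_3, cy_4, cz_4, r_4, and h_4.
cx_1 = 5.5; cy_1 = 2; r_1 = 1.5; cx_2 = 4; cy_2 = 2.5; cz_2 = 4.5; d_2 = 2; h_2 = 2; cx_3 = 3.5; cy_3 = 1; cz_3 = 0.5; r_3 = 1; cy_4 = 5; cz_4 = 3; r_4 = 1.5; h_4 = 3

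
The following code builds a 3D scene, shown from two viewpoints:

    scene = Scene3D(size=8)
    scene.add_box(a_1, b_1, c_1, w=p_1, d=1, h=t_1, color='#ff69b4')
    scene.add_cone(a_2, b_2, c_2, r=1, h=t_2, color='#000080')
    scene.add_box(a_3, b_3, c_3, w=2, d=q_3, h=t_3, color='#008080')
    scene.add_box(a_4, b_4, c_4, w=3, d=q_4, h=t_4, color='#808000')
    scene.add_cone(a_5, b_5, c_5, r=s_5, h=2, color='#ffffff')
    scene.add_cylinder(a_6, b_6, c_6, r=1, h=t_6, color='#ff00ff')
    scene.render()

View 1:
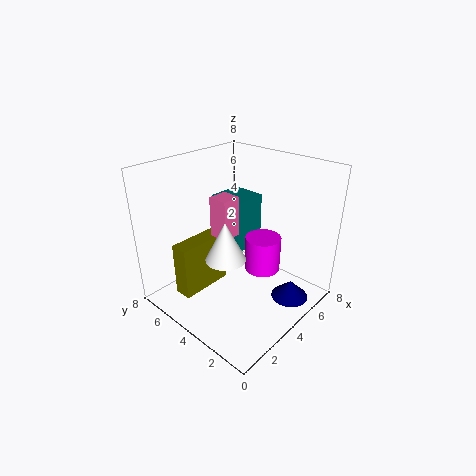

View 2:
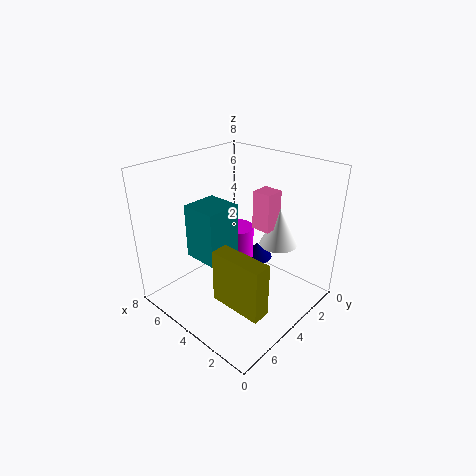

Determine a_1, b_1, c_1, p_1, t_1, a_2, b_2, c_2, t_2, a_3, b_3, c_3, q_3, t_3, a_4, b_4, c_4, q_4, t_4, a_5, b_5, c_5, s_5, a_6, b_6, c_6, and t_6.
a_1 = 2
b_1 = 3
c_1 = 5
p_1 = 1
t_1 = 2
a_2 = 5
b_2 = 1
c_2 = 1
t_2 = 1
a_3 = 4
b_3 = 4
c_3 = 3
q_3 = 2
t_3 = 3
a_4 = 1
b_4 = 5
c_4 = 1
q_4 = 1
t_4 = 3
a_5 = 2
b_5 = 3
c_5 = 4
s_5 = 1
a_6 = 5
b_6 = 3
c_6 = 2
t_6 = 2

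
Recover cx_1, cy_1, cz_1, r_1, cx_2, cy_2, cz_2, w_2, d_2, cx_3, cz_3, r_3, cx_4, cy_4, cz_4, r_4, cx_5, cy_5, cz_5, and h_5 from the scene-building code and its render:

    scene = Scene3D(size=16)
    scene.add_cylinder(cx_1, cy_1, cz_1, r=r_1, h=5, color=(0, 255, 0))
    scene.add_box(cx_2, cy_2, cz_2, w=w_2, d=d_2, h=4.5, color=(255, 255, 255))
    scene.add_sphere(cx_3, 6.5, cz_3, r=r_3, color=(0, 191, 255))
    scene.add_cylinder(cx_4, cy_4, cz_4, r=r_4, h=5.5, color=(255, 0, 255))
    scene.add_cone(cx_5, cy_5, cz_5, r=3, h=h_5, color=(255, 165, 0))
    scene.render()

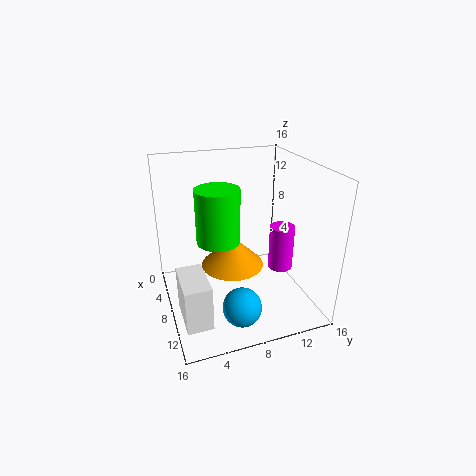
cx_1 = 12.5; cy_1 = 4.5; cz_1 = 10.5; r_1 = 2; cx_2 = 11; cy_2 = 0.5; cz_2 = 3; w_2 = 4.5; d_2 = 2.5; cx_3 = 13.5; cz_3 = 3; r_3 = 2; cx_4 = 7; cy_4 = 14; cz_4 = 2.5; r_4 = 1.5; cx_5 = 12; cy_5 = 6; cz_5 = 7.5; h_5 = 3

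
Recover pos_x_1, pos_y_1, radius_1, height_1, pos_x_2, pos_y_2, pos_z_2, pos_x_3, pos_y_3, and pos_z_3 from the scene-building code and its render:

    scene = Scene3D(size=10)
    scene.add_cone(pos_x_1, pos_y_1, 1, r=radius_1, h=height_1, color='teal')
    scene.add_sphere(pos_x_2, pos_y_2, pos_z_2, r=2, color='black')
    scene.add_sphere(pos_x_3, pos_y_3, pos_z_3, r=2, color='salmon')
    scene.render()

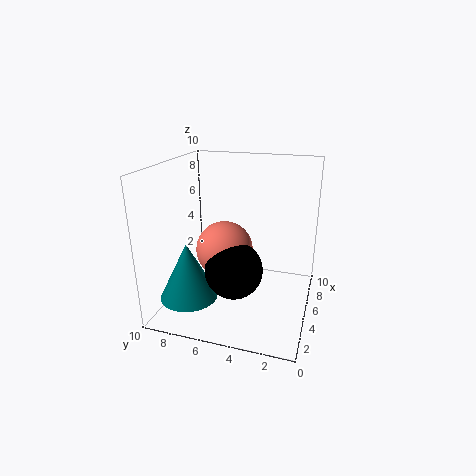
pos_x_1 = 3; pos_y_1 = 8; radius_1 = 2; height_1 = 4; pos_x_2 = 4; pos_y_2 = 5; pos_z_2 = 3; pos_x_3 = 5; pos_y_3 = 6; pos_z_3 = 4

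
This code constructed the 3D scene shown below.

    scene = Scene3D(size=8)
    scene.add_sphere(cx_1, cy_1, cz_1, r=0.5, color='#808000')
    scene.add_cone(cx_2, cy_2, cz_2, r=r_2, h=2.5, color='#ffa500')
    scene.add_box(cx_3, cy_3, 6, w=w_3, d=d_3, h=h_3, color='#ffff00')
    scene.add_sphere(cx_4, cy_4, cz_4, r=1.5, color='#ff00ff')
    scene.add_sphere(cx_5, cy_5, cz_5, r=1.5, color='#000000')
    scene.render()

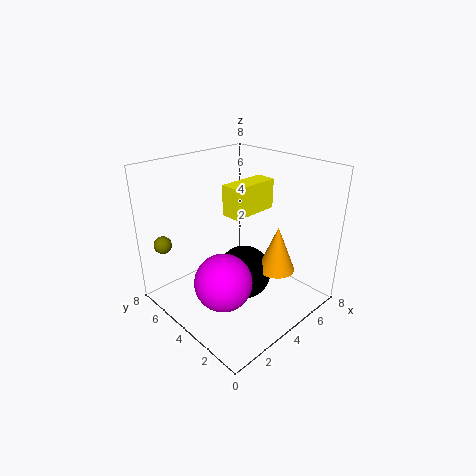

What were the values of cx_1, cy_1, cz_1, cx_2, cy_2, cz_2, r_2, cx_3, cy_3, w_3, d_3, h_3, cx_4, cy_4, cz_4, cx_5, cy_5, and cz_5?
cx_1 = 1, cy_1 = 7, cz_1 = 3.5, cx_2 = 5, cy_2 = 2, cz_2 = 2.5, r_2 = 1, cx_3 = 2.5, cy_3 = 2.5, w_3 = 2.5, d_3 = 1, h_3 = 1.5, cx_4 = 2, cy_4 = 3, cz_4 = 2.5, cx_5 = 4, cy_5 = 3.5, cz_5 = 2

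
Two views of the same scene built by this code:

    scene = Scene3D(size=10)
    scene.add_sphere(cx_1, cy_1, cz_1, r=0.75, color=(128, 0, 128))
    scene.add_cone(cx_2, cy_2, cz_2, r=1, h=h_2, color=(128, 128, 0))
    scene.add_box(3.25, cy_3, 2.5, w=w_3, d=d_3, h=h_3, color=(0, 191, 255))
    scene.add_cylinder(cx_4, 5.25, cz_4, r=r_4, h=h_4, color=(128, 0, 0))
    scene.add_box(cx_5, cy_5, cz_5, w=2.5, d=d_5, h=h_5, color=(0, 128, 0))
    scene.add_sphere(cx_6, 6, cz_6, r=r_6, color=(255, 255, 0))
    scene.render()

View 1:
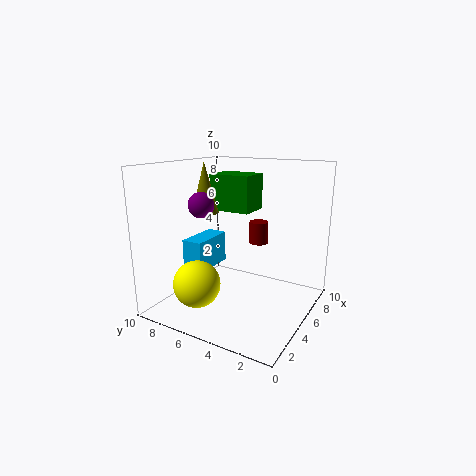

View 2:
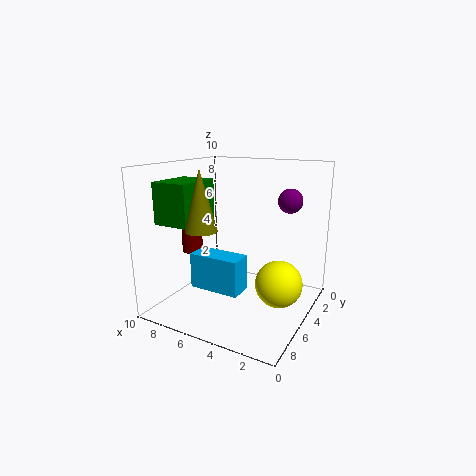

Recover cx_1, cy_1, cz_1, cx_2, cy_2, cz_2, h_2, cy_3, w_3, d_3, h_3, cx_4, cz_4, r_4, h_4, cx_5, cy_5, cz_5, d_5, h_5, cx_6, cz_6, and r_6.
cx_1 = 1.25, cy_1 = 5.25, cz_1 = 8, cx_2 = 5.75, cy_2 = 8.25, cz_2 = 6.25, h_2 = 3.75, cy_3 = 7, w_3 = 3.25, d_3 = 1.5, h_3 = 2.25, cx_4 = 8.75, cz_4 = 3.5, r_4 = 0.75, h_4 = 1.75, cx_5 = 6.75, cy_5 = 5.25, cz_5 = 6.25, d_5 = 3.25, h_5 = 2.75, cx_6 = 1.5, cz_6 = 2.75, r_6 = 1.5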